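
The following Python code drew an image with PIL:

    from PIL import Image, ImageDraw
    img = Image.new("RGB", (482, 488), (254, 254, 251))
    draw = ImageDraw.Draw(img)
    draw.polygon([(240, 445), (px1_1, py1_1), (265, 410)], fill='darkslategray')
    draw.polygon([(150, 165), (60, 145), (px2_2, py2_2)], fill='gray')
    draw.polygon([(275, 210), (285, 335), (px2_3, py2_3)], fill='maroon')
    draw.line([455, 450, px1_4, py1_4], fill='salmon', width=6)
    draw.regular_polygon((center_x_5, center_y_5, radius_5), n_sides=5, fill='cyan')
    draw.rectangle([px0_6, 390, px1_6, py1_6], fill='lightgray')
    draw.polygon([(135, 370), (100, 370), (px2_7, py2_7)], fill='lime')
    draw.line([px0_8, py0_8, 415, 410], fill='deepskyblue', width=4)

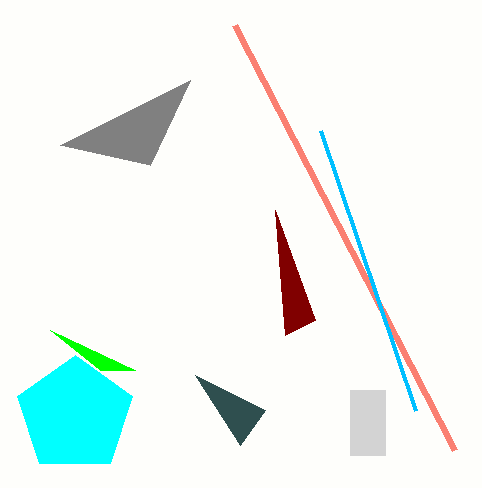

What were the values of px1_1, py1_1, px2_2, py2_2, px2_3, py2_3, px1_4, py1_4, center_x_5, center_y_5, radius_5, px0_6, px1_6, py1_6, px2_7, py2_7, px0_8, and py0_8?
px1_1 = 195, py1_1 = 375, px2_2 = 190, py2_2 = 80, px2_3 = 315, py2_3 = 320, px1_4 = 235, py1_4 = 25, center_x_5 = 75, center_y_5 = 415, radius_5 = 60, px0_6 = 350, px1_6 = 385, py1_6 = 455, px2_7 = 50, py2_7 = 330, px0_8 = 320, py0_8 = 130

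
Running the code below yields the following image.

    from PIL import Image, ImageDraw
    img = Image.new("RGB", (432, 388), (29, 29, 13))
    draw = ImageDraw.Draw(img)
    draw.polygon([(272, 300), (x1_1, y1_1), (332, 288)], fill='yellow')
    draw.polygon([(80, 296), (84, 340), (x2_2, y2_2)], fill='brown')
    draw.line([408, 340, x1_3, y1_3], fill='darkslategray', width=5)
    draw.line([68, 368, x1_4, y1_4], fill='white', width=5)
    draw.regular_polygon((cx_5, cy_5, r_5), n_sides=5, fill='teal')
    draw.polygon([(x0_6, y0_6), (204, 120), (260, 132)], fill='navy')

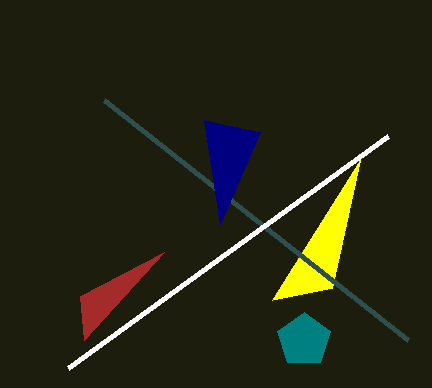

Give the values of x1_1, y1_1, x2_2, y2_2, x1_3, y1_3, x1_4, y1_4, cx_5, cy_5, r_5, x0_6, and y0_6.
x1_1 = 360
y1_1 = 160
x2_2 = 164
y2_2 = 252
x1_3 = 104
y1_3 = 100
x1_4 = 388
y1_4 = 136
cx_5 = 304
cy_5 = 340
r_5 = 28
x0_6 = 220
y0_6 = 224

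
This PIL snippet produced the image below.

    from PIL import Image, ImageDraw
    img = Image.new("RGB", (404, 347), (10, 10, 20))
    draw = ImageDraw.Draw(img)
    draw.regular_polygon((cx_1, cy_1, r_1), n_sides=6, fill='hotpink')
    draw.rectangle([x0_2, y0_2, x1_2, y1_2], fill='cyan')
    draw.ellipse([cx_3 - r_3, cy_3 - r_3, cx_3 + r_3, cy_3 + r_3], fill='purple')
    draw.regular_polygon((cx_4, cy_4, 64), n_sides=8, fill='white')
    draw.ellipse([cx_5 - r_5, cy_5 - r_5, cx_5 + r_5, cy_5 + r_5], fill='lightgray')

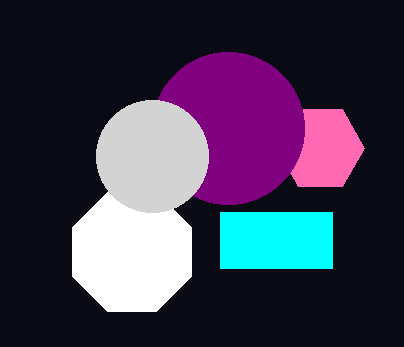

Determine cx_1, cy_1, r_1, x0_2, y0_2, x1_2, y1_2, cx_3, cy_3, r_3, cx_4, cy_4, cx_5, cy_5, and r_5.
cx_1 = 320
cy_1 = 148
r_1 = 44
x0_2 = 220
y0_2 = 212
x1_2 = 332
y1_2 = 268
cx_3 = 228
cy_3 = 128
r_3 = 76
cx_4 = 132
cy_4 = 252
cx_5 = 152
cy_5 = 156
r_5 = 56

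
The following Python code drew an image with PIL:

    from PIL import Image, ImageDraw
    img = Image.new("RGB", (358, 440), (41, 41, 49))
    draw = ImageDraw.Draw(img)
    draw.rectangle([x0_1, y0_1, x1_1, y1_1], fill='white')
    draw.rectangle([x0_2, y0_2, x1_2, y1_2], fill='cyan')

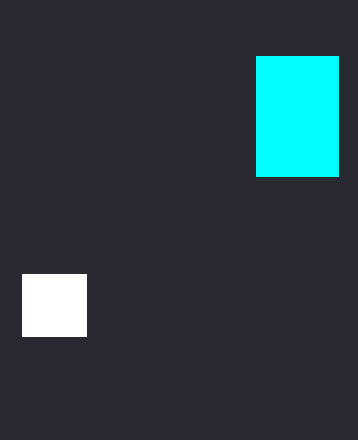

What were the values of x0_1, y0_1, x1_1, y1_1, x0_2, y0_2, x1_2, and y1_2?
x0_1 = 22, y0_1 = 274, x1_1 = 86, y1_1 = 336, x0_2 = 256, y0_2 = 56, x1_2 = 338, y1_2 = 176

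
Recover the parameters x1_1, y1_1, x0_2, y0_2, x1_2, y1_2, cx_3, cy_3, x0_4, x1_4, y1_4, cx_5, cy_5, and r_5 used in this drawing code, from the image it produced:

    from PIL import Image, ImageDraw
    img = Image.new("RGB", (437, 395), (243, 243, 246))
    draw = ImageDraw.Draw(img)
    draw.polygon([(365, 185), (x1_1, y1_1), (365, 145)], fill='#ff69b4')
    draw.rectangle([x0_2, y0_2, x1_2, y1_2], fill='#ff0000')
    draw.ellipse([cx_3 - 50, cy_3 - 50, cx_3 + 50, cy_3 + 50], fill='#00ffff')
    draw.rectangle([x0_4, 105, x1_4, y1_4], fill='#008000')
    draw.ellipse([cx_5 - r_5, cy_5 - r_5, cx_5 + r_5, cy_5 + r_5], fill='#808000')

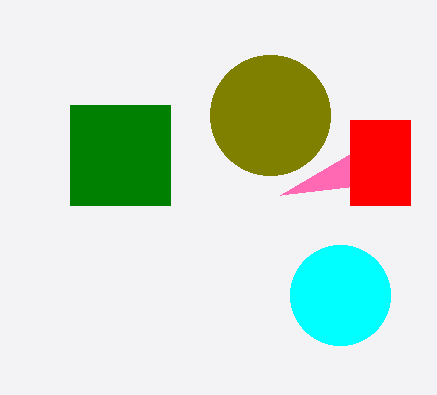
x1_1 = 280; y1_1 = 195; x0_2 = 350; y0_2 = 120; x1_2 = 410; y1_2 = 205; cx_3 = 340; cy_3 = 295; x0_4 = 70; x1_4 = 170; y1_4 = 205; cx_5 = 270; cy_5 = 115; r_5 = 60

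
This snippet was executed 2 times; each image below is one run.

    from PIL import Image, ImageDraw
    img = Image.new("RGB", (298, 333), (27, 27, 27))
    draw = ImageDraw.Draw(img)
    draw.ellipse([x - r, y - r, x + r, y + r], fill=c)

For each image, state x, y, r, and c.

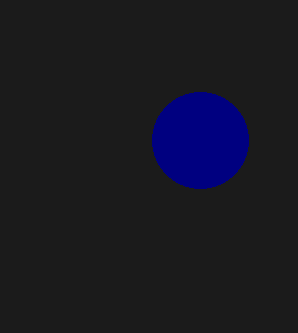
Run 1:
x = 200; y = 140; r = 48; c = 'navy'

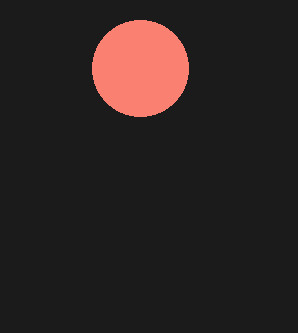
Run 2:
x = 140
y = 68
r = 48
c = 'salmon'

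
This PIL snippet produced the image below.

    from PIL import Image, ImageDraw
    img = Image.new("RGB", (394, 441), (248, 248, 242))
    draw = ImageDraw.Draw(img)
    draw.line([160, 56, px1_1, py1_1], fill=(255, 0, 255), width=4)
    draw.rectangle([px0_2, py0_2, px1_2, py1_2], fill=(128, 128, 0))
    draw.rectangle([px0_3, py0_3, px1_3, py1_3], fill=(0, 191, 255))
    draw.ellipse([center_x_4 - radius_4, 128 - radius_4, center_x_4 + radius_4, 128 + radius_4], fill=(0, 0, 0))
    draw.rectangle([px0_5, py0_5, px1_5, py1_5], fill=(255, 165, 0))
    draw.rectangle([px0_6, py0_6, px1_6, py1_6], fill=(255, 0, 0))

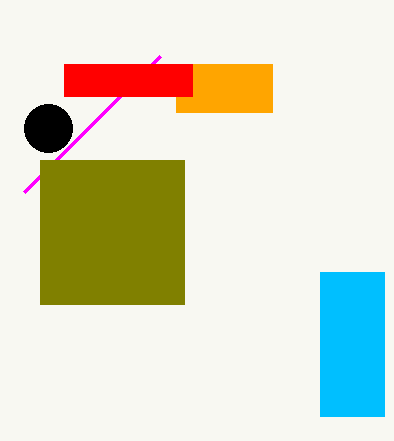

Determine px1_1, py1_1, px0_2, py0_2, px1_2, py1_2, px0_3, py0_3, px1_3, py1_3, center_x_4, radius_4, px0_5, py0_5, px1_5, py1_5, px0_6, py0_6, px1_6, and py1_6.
px1_1 = 24
py1_1 = 192
px0_2 = 40
py0_2 = 160
px1_2 = 184
py1_2 = 304
px0_3 = 320
py0_3 = 272
px1_3 = 384
py1_3 = 416
center_x_4 = 48
radius_4 = 24
px0_5 = 176
py0_5 = 64
px1_5 = 272
py1_5 = 112
px0_6 = 64
py0_6 = 64
px1_6 = 192
py1_6 = 96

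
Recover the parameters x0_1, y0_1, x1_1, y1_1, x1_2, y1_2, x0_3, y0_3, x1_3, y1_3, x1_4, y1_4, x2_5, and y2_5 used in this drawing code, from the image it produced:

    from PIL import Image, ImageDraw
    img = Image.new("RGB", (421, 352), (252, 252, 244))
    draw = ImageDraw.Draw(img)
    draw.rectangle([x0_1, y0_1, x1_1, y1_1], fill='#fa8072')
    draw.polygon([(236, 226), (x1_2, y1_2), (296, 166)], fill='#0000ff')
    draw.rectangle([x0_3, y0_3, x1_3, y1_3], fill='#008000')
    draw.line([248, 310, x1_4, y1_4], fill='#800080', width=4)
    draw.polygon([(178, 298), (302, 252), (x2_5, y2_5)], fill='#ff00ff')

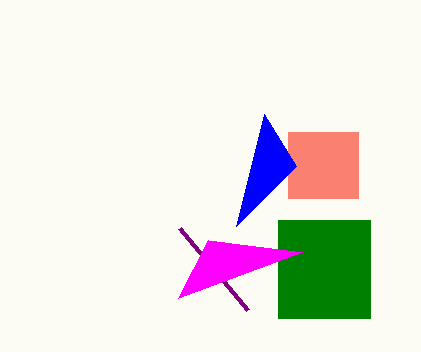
x0_1 = 288; y0_1 = 132; x1_1 = 358; y1_1 = 198; x1_2 = 264; y1_2 = 114; x0_3 = 278; y0_3 = 220; x1_3 = 370; y1_3 = 318; x1_4 = 180; y1_4 = 228; x2_5 = 208; y2_5 = 240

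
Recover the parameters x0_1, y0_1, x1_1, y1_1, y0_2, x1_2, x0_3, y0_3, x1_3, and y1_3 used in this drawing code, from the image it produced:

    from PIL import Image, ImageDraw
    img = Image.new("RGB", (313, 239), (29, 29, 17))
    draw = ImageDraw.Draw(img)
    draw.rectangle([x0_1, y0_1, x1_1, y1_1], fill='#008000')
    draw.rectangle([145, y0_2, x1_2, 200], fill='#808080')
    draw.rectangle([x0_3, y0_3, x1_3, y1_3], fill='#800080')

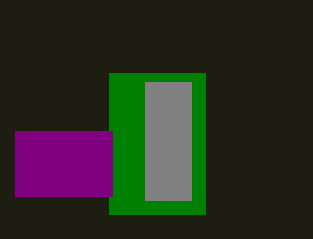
x0_1 = 109
y0_1 = 73
x1_1 = 205
y1_1 = 214
y0_2 = 82
x1_2 = 191
x0_3 = 15
y0_3 = 131
x1_3 = 112
y1_3 = 196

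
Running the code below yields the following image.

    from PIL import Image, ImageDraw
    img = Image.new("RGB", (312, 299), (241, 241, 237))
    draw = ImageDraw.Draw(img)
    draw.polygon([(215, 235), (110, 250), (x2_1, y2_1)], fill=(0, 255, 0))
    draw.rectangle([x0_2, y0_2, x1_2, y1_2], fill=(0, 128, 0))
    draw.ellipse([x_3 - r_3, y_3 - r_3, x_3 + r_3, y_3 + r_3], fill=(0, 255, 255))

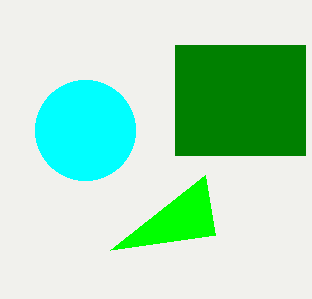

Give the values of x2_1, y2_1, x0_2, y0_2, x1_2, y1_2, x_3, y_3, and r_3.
x2_1 = 205, y2_1 = 175, x0_2 = 175, y0_2 = 45, x1_2 = 305, y1_2 = 155, x_3 = 85, y_3 = 130, r_3 = 50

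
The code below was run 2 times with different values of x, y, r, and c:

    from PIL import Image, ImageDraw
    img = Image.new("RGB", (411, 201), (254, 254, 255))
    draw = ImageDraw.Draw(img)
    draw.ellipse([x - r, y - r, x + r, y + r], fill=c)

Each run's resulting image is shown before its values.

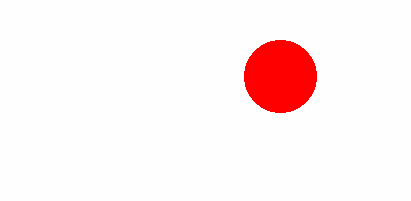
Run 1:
x = 280
y = 76
r = 36
c = 'red'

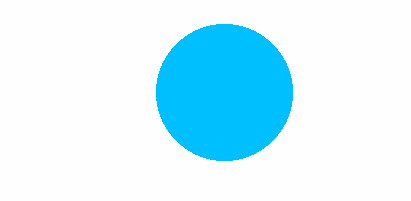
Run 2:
x = 224; y = 92; r = 68; c = 'deepskyblue'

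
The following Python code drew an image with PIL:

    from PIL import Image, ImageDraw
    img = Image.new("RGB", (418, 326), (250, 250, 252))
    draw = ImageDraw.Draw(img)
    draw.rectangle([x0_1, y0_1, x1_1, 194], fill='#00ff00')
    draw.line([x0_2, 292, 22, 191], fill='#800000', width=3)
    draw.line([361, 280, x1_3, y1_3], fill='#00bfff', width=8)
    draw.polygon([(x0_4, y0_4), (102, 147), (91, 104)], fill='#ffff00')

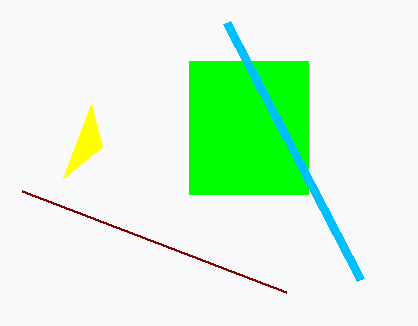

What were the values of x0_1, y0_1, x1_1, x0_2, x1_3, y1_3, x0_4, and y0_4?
x0_1 = 189
y0_1 = 61
x1_1 = 308
x0_2 = 286
x1_3 = 227
y1_3 = 23
x0_4 = 63
y0_4 = 178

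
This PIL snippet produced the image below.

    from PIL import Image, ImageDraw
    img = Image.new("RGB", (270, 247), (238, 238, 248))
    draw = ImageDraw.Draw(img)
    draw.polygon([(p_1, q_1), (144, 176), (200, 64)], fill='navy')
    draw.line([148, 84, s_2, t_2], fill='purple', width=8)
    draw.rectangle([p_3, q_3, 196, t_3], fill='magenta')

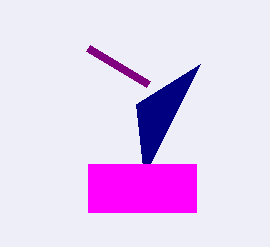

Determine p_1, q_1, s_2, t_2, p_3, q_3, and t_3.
p_1 = 136, q_1 = 104, s_2 = 88, t_2 = 48, p_3 = 88, q_3 = 164, t_3 = 212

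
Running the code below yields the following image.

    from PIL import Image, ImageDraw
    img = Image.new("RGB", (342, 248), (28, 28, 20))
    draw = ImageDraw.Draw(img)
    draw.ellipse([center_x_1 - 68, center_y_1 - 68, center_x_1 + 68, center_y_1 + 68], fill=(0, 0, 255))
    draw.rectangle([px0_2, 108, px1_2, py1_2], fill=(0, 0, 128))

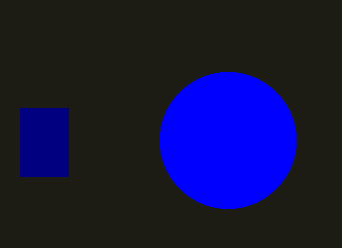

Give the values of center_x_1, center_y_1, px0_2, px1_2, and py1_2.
center_x_1 = 228, center_y_1 = 140, px0_2 = 20, px1_2 = 68, py1_2 = 176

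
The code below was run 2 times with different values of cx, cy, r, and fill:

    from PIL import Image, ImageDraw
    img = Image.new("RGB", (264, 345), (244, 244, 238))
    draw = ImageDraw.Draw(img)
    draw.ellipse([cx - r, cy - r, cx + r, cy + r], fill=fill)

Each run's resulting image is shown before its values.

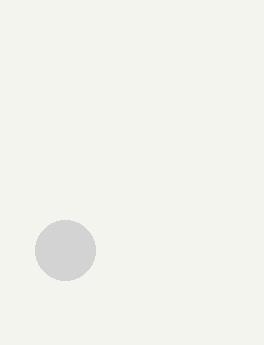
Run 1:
cx = 65, cy = 250, r = 30, fill = 'lightgray'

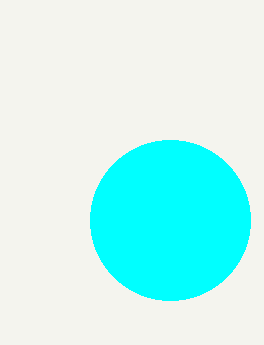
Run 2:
cx = 170; cy = 220; r = 80; fill = 'cyan'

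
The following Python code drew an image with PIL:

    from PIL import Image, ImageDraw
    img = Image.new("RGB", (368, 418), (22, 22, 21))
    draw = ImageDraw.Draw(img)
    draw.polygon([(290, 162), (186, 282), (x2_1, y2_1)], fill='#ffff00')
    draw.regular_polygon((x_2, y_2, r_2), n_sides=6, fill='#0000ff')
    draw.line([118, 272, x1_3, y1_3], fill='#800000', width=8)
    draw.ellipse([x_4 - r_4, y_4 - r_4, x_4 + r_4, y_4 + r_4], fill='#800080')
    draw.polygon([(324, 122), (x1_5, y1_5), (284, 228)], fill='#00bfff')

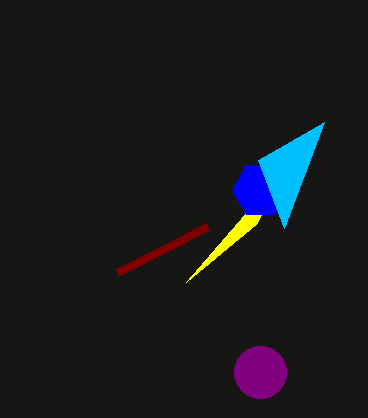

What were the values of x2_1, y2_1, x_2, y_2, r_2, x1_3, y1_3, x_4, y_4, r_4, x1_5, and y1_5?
x2_1 = 256
y2_1 = 224
x_2 = 260
y_2 = 190
r_2 = 28
x1_3 = 208
y1_3 = 226
x_4 = 260
y_4 = 372
r_4 = 26
x1_5 = 258
y1_5 = 160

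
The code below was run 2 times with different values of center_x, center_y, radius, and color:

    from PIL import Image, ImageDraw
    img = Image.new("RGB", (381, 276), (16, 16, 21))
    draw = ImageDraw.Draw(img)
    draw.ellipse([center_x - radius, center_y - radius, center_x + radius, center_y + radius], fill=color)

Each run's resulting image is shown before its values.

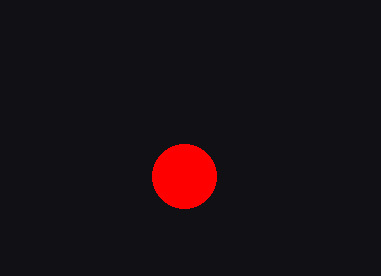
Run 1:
center_x = 184, center_y = 176, radius = 32, color = 'red'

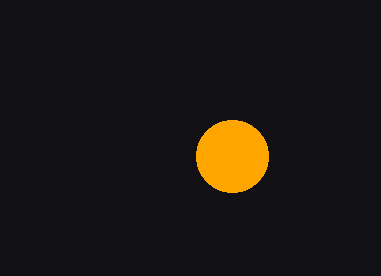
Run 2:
center_x = 232, center_y = 156, radius = 36, color = 'orange'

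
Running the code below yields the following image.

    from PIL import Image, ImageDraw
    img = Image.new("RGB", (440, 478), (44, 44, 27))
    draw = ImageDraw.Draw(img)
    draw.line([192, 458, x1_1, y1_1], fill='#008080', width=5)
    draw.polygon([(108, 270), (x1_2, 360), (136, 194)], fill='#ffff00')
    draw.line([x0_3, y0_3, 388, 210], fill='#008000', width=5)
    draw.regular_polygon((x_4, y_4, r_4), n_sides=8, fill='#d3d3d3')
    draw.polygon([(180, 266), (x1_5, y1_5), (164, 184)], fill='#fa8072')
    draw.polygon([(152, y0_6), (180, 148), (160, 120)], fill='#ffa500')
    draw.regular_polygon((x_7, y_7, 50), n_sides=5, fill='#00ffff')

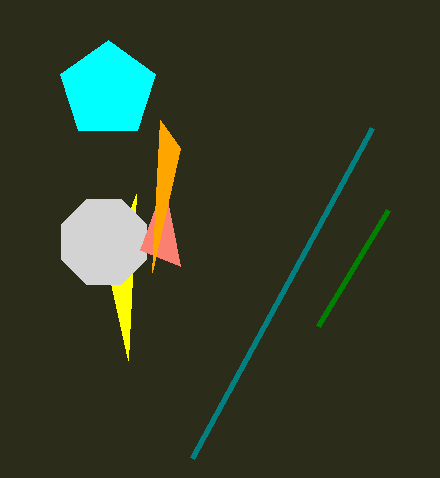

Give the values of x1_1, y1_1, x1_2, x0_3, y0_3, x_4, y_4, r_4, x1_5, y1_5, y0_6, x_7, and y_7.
x1_1 = 372; y1_1 = 128; x1_2 = 128; x0_3 = 318; y0_3 = 326; x_4 = 104; y_4 = 242; r_4 = 46; x1_5 = 140; y1_5 = 250; y0_6 = 272; x_7 = 108; y_7 = 90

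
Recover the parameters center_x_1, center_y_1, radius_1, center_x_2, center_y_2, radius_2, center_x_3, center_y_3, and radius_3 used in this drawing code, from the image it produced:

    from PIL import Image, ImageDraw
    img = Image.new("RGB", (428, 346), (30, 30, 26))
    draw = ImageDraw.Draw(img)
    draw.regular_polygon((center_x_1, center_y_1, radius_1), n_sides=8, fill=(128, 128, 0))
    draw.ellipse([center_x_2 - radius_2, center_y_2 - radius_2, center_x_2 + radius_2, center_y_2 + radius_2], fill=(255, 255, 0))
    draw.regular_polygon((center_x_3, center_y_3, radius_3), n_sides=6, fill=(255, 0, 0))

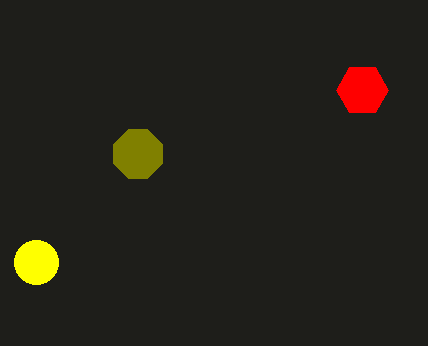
center_x_1 = 138; center_y_1 = 154; radius_1 = 26; center_x_2 = 36; center_y_2 = 262; radius_2 = 22; center_x_3 = 362; center_y_3 = 90; radius_3 = 26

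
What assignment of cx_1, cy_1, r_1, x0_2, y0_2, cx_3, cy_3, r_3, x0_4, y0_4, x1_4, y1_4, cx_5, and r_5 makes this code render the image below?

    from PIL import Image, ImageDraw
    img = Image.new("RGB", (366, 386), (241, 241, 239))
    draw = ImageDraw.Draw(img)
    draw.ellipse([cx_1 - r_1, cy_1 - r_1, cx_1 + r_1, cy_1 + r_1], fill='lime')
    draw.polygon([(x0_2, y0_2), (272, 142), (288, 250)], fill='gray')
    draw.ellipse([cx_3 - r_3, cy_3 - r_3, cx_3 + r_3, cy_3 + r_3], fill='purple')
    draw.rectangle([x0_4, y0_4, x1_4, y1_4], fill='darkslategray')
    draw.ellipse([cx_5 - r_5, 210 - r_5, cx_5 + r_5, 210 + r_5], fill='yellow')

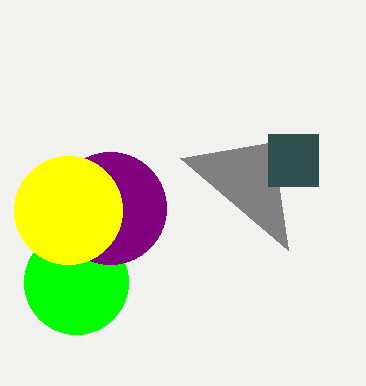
cx_1 = 76; cy_1 = 282; r_1 = 52; x0_2 = 180; y0_2 = 158; cx_3 = 110; cy_3 = 208; r_3 = 56; x0_4 = 268; y0_4 = 134; x1_4 = 318; y1_4 = 186; cx_5 = 68; r_5 = 54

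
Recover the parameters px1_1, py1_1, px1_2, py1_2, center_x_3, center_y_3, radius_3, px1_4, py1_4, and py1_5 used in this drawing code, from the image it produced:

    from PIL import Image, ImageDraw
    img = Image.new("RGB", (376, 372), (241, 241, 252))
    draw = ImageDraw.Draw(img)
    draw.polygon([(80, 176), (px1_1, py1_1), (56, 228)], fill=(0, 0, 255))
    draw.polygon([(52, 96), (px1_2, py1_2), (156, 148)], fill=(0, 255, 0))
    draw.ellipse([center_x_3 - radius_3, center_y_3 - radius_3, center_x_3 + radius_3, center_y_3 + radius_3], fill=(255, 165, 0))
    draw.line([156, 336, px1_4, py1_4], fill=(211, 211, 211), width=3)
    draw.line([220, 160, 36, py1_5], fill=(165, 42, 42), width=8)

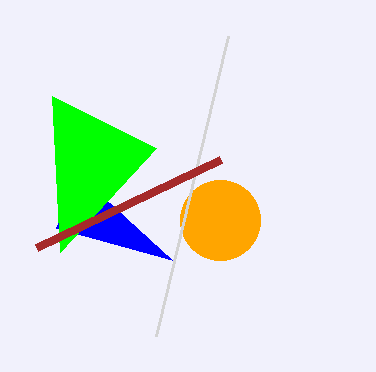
px1_1 = 172, py1_1 = 260, px1_2 = 60, py1_2 = 252, center_x_3 = 220, center_y_3 = 220, radius_3 = 40, px1_4 = 228, py1_4 = 36, py1_5 = 248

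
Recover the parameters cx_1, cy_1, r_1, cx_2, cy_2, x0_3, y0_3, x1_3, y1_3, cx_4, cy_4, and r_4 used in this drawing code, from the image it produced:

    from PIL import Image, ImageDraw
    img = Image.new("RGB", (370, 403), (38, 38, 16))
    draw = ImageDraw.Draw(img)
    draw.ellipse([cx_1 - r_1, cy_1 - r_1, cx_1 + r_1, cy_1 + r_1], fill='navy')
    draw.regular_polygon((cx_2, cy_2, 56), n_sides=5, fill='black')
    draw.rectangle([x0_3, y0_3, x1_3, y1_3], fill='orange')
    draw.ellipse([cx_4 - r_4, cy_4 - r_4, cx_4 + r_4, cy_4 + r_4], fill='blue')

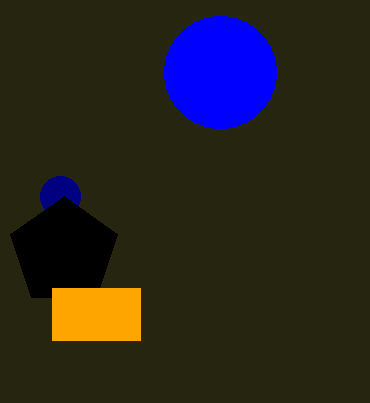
cx_1 = 60, cy_1 = 196, r_1 = 20, cx_2 = 64, cy_2 = 252, x0_3 = 52, y0_3 = 288, x1_3 = 140, y1_3 = 340, cx_4 = 220, cy_4 = 72, r_4 = 56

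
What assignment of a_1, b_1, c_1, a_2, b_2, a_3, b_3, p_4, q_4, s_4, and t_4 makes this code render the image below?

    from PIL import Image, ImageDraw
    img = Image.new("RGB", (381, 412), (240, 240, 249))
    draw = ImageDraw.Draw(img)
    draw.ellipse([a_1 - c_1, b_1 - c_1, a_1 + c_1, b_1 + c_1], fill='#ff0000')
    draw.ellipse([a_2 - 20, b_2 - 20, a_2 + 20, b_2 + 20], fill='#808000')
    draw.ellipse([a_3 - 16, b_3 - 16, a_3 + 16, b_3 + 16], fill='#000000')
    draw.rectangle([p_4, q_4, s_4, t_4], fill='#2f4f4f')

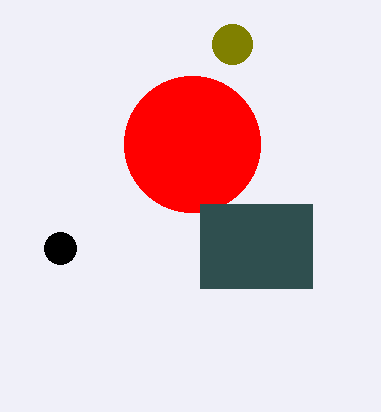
a_1 = 192, b_1 = 144, c_1 = 68, a_2 = 232, b_2 = 44, a_3 = 60, b_3 = 248, p_4 = 200, q_4 = 204, s_4 = 312, t_4 = 288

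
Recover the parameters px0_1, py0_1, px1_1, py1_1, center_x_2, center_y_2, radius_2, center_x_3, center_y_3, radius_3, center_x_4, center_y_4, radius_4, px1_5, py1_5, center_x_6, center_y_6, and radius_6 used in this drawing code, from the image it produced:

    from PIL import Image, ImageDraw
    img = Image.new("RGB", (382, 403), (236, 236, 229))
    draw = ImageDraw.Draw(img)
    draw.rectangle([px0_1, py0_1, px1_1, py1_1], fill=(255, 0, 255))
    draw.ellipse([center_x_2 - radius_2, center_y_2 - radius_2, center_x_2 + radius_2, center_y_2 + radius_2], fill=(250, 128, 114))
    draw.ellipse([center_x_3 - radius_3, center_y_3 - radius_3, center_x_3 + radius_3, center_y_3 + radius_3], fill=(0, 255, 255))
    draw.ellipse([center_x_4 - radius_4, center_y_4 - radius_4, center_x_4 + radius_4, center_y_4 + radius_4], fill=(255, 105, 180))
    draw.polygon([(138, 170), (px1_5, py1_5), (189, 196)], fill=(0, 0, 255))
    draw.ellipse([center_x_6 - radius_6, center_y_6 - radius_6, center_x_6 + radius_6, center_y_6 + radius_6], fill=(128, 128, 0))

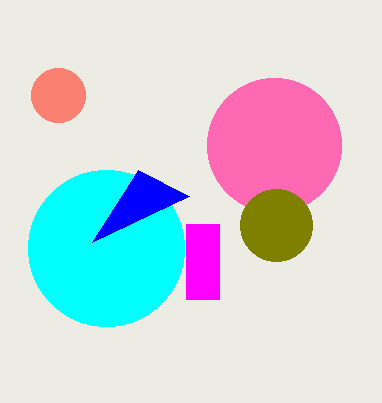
px0_1 = 186; py0_1 = 224; px1_1 = 219; py1_1 = 299; center_x_2 = 58; center_y_2 = 95; radius_2 = 27; center_x_3 = 106; center_y_3 = 248; radius_3 = 78; center_x_4 = 274; center_y_4 = 145; radius_4 = 67; px1_5 = 92; py1_5 = 242; center_x_6 = 276; center_y_6 = 225; radius_6 = 36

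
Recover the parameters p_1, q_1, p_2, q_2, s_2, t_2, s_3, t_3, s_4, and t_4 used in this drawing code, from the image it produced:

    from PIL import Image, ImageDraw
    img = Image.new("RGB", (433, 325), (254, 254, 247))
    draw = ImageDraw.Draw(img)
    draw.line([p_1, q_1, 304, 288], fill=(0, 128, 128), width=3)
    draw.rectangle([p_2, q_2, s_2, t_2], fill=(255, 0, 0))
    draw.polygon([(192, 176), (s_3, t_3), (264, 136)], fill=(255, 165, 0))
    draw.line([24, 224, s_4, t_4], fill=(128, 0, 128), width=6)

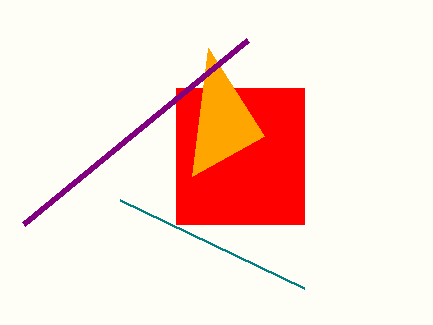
p_1 = 120
q_1 = 200
p_2 = 176
q_2 = 88
s_2 = 304
t_2 = 224
s_3 = 208
t_3 = 48
s_4 = 248
t_4 = 40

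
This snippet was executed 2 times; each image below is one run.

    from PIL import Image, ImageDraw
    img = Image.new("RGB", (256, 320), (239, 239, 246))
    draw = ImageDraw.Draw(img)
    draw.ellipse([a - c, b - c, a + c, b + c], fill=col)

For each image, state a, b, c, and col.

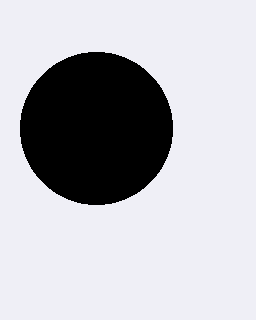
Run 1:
a = 96; b = 128; c = 76; col = 'black'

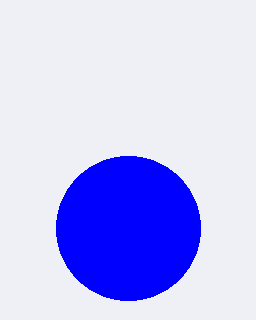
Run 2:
a = 128
b = 228
c = 72
col = 'blue'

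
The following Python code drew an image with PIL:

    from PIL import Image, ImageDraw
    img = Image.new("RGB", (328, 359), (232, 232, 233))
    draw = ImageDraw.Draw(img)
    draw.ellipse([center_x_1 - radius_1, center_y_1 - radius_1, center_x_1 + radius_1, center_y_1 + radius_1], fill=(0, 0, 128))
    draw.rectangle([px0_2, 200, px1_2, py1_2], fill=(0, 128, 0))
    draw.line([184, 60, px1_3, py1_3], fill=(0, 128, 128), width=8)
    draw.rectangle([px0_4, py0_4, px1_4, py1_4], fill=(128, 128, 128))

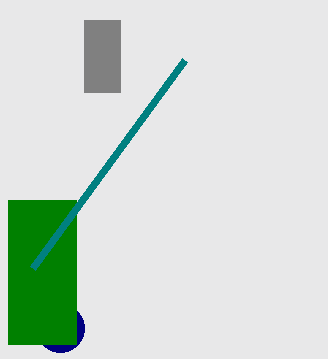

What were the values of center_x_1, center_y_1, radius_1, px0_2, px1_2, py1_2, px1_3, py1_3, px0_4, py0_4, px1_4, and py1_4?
center_x_1 = 60
center_y_1 = 328
radius_1 = 24
px0_2 = 8
px1_2 = 76
py1_2 = 344
px1_3 = 32
py1_3 = 268
px0_4 = 84
py0_4 = 20
px1_4 = 120
py1_4 = 92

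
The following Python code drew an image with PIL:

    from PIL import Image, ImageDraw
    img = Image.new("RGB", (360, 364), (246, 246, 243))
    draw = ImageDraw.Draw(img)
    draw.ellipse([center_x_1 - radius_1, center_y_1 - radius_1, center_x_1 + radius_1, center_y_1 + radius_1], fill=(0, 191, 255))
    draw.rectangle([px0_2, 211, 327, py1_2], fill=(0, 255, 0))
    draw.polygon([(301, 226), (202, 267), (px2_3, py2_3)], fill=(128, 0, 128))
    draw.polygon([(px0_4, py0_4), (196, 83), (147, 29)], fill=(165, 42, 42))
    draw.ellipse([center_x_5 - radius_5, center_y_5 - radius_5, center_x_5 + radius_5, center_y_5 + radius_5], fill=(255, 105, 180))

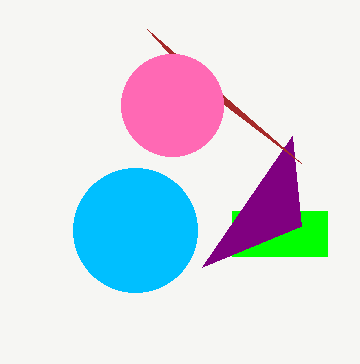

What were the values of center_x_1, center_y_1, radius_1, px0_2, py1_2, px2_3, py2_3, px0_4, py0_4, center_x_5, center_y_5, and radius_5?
center_x_1 = 135
center_y_1 = 230
radius_1 = 62
px0_2 = 232
py1_2 = 256
px2_3 = 292
py2_3 = 136
px0_4 = 301
py0_4 = 163
center_x_5 = 172
center_y_5 = 105
radius_5 = 51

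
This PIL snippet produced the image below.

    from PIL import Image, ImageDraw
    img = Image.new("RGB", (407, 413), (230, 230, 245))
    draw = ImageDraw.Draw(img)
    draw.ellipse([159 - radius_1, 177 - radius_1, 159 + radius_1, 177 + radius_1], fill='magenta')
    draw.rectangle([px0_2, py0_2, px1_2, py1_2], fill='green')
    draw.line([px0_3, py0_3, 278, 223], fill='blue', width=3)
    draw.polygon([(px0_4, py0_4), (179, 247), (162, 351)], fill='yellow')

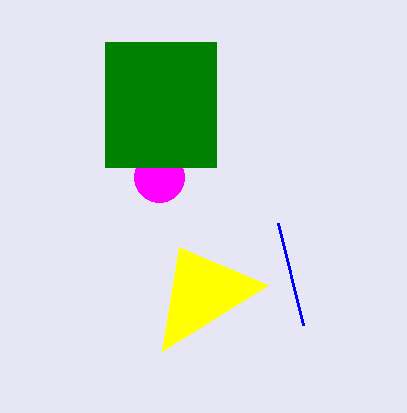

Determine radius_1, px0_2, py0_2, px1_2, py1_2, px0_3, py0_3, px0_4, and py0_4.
radius_1 = 25; px0_2 = 105; py0_2 = 42; px1_2 = 216; py1_2 = 167; px0_3 = 303; py0_3 = 325; px0_4 = 268; py0_4 = 285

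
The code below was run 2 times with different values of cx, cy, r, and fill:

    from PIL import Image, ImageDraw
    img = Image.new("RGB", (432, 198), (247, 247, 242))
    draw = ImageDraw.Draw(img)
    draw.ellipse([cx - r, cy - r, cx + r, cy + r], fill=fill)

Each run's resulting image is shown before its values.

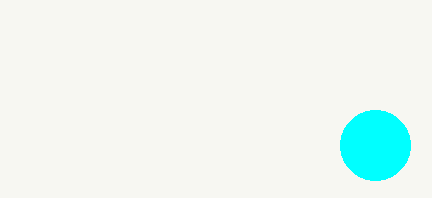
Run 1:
cx = 375
cy = 145
r = 35
fill = 'cyan'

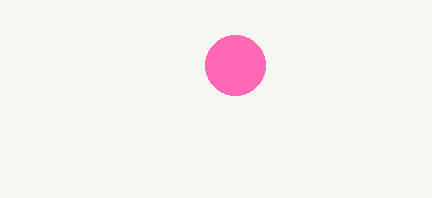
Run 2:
cx = 235; cy = 65; r = 30; fill = 'hotpink'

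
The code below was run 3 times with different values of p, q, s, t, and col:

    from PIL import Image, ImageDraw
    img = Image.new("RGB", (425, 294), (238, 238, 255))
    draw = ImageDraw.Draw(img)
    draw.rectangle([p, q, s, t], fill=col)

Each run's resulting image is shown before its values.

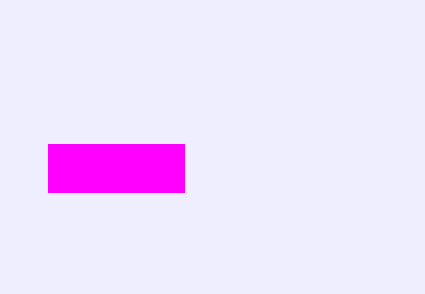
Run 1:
p = 48
q = 144
s = 184
t = 192
col = 'magenta'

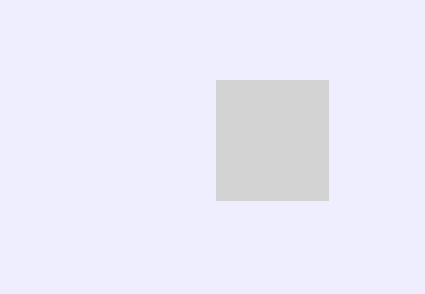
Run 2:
p = 216; q = 80; s = 328; t = 200; col = 'lightgray'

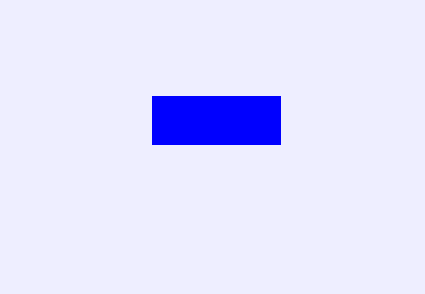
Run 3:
p = 152; q = 96; s = 280; t = 144; col = 'blue'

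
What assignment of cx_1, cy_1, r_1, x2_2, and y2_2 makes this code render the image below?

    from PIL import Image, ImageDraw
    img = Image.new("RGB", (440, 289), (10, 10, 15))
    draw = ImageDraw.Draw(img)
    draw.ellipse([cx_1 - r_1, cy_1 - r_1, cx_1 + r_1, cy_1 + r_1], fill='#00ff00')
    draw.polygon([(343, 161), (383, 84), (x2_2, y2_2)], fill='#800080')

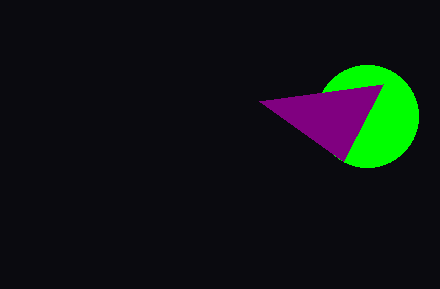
cx_1 = 367, cy_1 = 116, r_1 = 51, x2_2 = 259, y2_2 = 101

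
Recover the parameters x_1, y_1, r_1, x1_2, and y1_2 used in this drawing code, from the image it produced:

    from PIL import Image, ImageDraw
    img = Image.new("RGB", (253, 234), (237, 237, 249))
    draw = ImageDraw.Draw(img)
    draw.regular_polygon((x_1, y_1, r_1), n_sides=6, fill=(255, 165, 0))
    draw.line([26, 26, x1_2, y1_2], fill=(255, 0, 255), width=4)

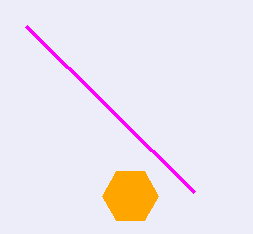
x_1 = 130
y_1 = 196
r_1 = 28
x1_2 = 194
y1_2 = 192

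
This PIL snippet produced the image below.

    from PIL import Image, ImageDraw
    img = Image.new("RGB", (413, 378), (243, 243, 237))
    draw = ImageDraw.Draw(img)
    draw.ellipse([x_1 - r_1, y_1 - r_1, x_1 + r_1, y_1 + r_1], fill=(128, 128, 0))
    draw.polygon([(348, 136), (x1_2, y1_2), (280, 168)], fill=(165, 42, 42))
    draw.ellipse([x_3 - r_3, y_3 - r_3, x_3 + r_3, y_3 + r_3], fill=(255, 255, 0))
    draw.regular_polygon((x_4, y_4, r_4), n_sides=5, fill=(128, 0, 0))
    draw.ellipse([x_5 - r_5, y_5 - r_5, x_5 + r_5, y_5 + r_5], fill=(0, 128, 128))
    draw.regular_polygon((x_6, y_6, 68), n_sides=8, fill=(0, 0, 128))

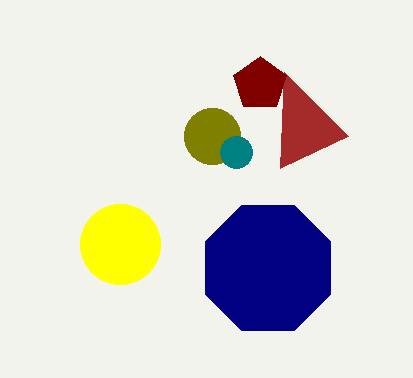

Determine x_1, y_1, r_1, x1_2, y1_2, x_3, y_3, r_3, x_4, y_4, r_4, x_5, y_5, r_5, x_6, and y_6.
x_1 = 212, y_1 = 136, r_1 = 28, x1_2 = 284, y1_2 = 72, x_3 = 120, y_3 = 244, r_3 = 40, x_4 = 260, y_4 = 84, r_4 = 28, x_5 = 236, y_5 = 152, r_5 = 16, x_6 = 268, y_6 = 268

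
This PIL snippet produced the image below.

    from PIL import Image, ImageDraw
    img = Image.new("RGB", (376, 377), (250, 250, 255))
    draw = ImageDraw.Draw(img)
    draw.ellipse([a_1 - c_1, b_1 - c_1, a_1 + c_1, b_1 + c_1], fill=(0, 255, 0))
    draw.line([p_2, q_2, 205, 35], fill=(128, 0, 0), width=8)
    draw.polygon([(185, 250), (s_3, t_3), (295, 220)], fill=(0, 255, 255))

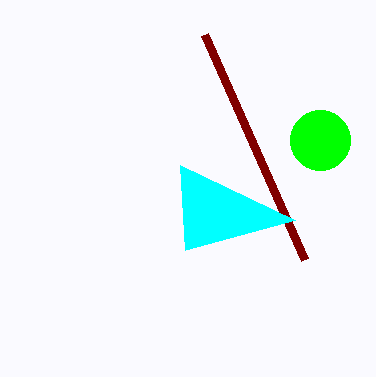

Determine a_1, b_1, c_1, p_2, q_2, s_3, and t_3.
a_1 = 320; b_1 = 140; c_1 = 30; p_2 = 305; q_2 = 260; s_3 = 180; t_3 = 165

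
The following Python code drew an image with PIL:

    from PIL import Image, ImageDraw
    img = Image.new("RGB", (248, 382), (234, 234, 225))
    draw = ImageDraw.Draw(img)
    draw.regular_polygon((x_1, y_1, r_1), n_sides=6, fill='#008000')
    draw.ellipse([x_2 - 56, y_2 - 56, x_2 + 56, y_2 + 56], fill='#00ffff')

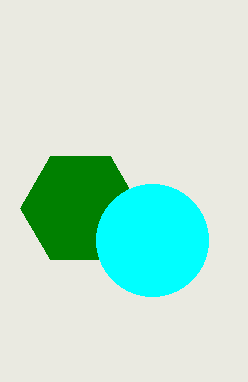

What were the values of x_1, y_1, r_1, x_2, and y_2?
x_1 = 80
y_1 = 208
r_1 = 60
x_2 = 152
y_2 = 240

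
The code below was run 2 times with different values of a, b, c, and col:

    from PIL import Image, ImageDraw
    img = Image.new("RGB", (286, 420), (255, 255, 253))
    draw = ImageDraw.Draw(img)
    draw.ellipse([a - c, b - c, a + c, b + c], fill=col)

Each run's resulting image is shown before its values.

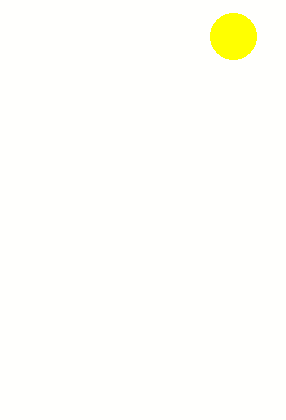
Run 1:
a = 233
b = 36
c = 23
col = 'yellow'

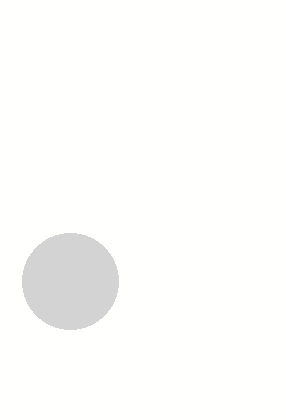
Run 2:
a = 70
b = 281
c = 48
col = 'lightgray'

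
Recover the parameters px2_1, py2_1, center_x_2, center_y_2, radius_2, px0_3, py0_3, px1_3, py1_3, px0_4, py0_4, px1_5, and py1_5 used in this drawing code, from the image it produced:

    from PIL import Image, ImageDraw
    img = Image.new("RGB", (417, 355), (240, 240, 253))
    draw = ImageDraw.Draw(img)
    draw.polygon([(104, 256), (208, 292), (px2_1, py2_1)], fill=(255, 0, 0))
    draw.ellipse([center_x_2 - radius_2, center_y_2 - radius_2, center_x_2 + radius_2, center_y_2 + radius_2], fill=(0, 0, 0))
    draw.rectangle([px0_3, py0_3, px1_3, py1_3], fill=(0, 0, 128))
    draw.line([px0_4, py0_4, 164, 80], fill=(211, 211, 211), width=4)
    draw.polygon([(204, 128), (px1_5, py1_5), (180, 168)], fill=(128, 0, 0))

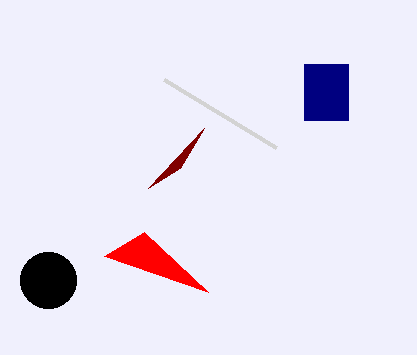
px2_1 = 144; py2_1 = 232; center_x_2 = 48; center_y_2 = 280; radius_2 = 28; px0_3 = 304; py0_3 = 64; px1_3 = 348; py1_3 = 120; px0_4 = 276; py0_4 = 148; px1_5 = 148; py1_5 = 188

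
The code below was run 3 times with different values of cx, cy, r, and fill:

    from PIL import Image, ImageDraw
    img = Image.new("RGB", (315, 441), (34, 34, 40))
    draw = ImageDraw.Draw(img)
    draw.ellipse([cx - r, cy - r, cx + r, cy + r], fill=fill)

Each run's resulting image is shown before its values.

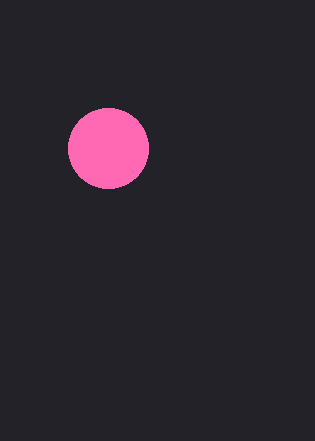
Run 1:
cx = 108; cy = 148; r = 40; fill = 'hotpink'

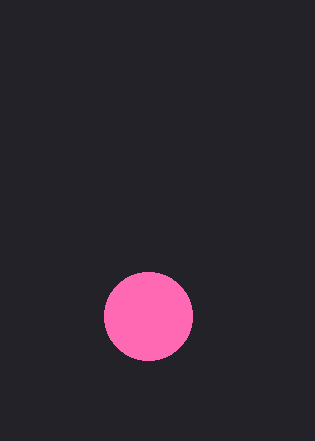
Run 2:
cx = 148
cy = 316
r = 44
fill = 'hotpink'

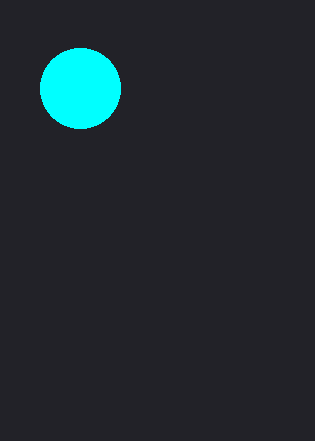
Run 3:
cx = 80; cy = 88; r = 40; fill = 'cyan'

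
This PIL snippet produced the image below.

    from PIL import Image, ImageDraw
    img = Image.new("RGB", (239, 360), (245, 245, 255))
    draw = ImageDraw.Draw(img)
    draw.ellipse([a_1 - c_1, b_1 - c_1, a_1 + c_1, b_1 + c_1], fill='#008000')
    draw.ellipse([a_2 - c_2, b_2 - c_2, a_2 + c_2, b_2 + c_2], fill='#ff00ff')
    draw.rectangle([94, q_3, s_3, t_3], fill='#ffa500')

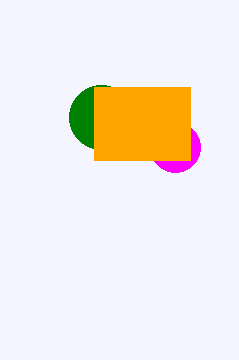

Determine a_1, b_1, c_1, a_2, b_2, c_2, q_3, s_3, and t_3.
a_1 = 101, b_1 = 117, c_1 = 32, a_2 = 175, b_2 = 147, c_2 = 25, q_3 = 87, s_3 = 190, t_3 = 160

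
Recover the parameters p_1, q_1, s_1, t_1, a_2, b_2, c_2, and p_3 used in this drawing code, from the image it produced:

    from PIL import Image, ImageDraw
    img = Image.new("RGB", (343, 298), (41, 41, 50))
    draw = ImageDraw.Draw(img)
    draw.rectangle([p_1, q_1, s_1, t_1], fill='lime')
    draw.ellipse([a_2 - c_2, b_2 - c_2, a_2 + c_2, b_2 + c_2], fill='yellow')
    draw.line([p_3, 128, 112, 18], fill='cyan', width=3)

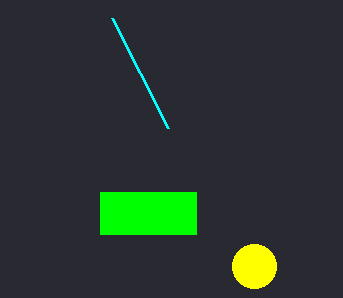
p_1 = 100; q_1 = 192; s_1 = 196; t_1 = 234; a_2 = 254; b_2 = 266; c_2 = 22; p_3 = 168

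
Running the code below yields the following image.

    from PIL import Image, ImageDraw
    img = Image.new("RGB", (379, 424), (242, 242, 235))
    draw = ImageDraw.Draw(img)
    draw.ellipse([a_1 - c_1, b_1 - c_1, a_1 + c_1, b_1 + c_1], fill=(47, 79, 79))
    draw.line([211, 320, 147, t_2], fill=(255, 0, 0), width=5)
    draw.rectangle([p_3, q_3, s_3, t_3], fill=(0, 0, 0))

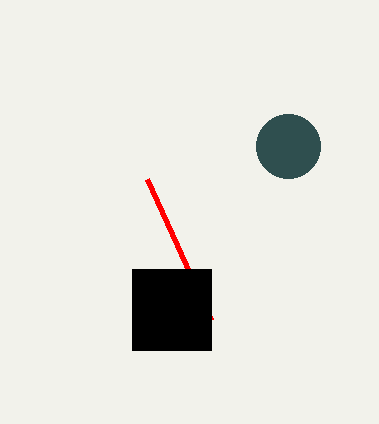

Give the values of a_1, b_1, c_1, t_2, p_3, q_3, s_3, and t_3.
a_1 = 288
b_1 = 146
c_1 = 32
t_2 = 179
p_3 = 132
q_3 = 269
s_3 = 211
t_3 = 350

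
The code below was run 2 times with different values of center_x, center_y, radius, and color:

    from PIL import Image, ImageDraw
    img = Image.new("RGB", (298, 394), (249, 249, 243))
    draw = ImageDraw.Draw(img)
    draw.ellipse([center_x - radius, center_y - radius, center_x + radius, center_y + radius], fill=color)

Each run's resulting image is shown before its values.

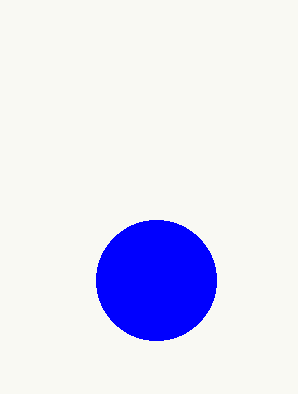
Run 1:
center_x = 156; center_y = 280; radius = 60; color = 'blue'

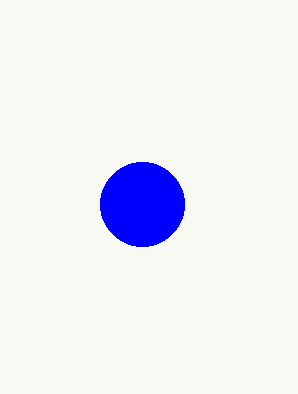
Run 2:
center_x = 142
center_y = 204
radius = 42
color = 'blue'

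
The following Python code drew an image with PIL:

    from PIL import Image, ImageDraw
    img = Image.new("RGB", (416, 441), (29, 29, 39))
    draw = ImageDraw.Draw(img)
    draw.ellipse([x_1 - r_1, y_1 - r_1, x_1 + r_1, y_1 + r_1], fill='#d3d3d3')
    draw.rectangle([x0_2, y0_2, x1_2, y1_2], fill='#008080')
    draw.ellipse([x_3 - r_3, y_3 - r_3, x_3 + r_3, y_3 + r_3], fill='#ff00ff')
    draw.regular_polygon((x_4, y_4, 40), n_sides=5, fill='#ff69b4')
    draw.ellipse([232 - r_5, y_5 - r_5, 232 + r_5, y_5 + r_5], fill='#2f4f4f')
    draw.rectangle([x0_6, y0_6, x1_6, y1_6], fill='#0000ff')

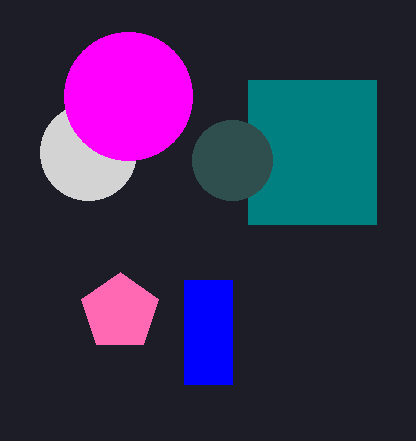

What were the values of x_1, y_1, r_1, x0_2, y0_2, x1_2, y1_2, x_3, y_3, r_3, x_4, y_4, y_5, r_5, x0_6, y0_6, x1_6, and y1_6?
x_1 = 88, y_1 = 152, r_1 = 48, x0_2 = 248, y0_2 = 80, x1_2 = 376, y1_2 = 224, x_3 = 128, y_3 = 96, r_3 = 64, x_4 = 120, y_4 = 312, y_5 = 160, r_5 = 40, x0_6 = 184, y0_6 = 280, x1_6 = 232, y1_6 = 384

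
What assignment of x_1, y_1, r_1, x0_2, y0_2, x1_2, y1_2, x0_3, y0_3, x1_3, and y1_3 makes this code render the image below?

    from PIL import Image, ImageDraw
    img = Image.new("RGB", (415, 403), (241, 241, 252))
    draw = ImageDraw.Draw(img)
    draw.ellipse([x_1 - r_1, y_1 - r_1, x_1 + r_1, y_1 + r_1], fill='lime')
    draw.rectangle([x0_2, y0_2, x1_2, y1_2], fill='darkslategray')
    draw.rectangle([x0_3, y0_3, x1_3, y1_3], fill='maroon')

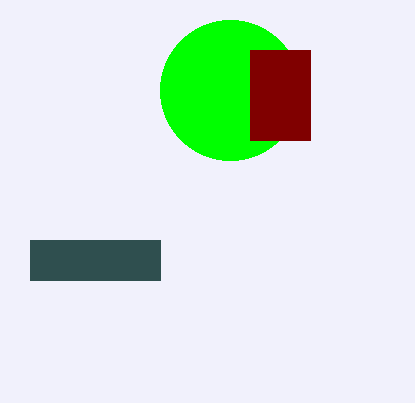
x_1 = 230, y_1 = 90, r_1 = 70, x0_2 = 30, y0_2 = 240, x1_2 = 160, y1_2 = 280, x0_3 = 250, y0_3 = 50, x1_3 = 310, y1_3 = 140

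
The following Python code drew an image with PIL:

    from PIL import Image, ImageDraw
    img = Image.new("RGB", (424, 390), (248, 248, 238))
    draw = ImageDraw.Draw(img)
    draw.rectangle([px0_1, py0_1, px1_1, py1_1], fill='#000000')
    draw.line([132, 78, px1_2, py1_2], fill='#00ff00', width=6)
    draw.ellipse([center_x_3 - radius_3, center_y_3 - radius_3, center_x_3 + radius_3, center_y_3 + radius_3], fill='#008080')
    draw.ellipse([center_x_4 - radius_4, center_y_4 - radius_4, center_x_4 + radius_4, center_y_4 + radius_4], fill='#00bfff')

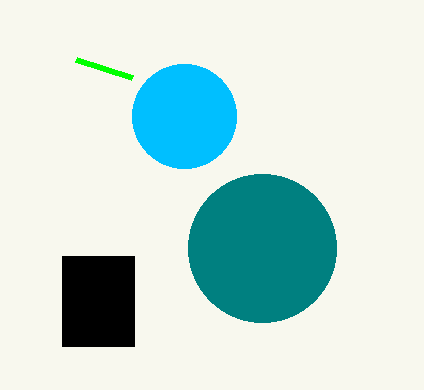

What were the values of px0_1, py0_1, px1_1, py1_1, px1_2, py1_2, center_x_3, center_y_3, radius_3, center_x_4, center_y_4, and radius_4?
px0_1 = 62
py0_1 = 256
px1_1 = 134
py1_1 = 346
px1_2 = 76
py1_2 = 60
center_x_3 = 262
center_y_3 = 248
radius_3 = 74
center_x_4 = 184
center_y_4 = 116
radius_4 = 52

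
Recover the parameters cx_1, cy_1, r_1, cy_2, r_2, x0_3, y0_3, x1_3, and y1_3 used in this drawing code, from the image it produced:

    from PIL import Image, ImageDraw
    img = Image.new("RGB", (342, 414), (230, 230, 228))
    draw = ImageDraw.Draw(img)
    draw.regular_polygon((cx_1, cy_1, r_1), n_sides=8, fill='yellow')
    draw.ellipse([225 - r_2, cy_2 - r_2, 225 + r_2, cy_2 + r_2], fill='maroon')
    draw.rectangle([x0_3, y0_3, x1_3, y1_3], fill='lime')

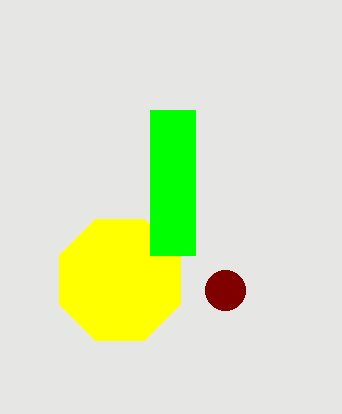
cx_1 = 120; cy_1 = 280; r_1 = 65; cy_2 = 290; r_2 = 20; x0_3 = 150; y0_3 = 110; x1_3 = 195; y1_3 = 255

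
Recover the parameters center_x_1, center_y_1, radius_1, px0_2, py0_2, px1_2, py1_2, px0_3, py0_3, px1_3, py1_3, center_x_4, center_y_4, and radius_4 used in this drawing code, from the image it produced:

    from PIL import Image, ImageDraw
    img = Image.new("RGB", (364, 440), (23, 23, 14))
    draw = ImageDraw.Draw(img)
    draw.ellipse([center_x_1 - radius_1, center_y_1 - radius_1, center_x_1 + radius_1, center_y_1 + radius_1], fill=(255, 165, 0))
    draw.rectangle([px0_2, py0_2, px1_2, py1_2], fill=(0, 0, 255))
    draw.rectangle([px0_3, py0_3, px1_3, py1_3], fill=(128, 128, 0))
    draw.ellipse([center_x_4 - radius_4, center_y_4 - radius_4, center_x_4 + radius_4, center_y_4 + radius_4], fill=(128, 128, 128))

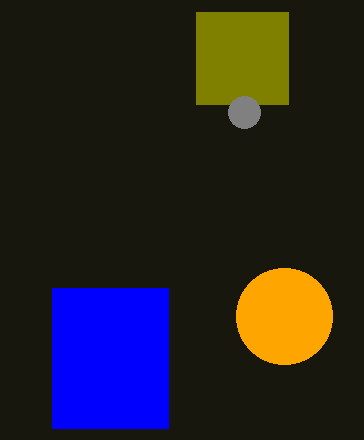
center_x_1 = 284, center_y_1 = 316, radius_1 = 48, px0_2 = 52, py0_2 = 288, px1_2 = 168, py1_2 = 428, px0_3 = 196, py0_3 = 12, px1_3 = 288, py1_3 = 104, center_x_4 = 244, center_y_4 = 112, radius_4 = 16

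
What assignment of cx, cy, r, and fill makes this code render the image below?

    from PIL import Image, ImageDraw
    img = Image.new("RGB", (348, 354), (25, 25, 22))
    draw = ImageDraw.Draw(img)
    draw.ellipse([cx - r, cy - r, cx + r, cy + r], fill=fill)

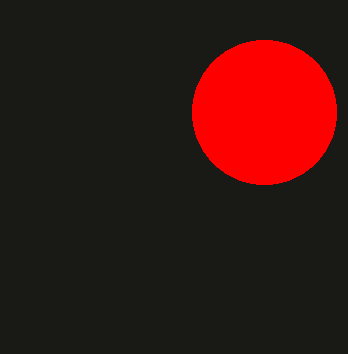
cx = 264; cy = 112; r = 72; fill = 'red'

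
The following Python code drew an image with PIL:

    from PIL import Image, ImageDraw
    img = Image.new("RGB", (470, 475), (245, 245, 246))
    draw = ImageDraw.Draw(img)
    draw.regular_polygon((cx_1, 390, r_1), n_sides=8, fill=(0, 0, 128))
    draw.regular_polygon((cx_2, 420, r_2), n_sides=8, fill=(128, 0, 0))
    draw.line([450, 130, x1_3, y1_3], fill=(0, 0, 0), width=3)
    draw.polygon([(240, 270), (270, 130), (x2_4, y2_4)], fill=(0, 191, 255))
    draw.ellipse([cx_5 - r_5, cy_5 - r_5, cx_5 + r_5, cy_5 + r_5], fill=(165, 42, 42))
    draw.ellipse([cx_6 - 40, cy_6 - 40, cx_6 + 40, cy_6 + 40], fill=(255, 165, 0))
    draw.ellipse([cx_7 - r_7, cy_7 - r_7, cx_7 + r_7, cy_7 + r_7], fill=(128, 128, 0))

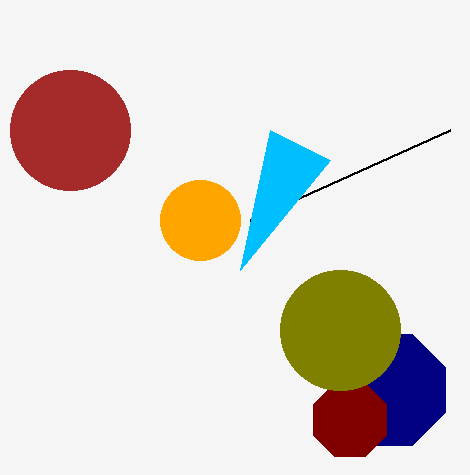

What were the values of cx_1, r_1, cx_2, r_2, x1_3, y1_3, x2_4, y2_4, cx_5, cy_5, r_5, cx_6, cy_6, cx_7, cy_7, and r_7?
cx_1 = 390
r_1 = 60
cx_2 = 350
r_2 = 40
x1_3 = 250
y1_3 = 220
x2_4 = 330
y2_4 = 160
cx_5 = 70
cy_5 = 130
r_5 = 60
cx_6 = 200
cy_6 = 220
cx_7 = 340
cy_7 = 330
r_7 = 60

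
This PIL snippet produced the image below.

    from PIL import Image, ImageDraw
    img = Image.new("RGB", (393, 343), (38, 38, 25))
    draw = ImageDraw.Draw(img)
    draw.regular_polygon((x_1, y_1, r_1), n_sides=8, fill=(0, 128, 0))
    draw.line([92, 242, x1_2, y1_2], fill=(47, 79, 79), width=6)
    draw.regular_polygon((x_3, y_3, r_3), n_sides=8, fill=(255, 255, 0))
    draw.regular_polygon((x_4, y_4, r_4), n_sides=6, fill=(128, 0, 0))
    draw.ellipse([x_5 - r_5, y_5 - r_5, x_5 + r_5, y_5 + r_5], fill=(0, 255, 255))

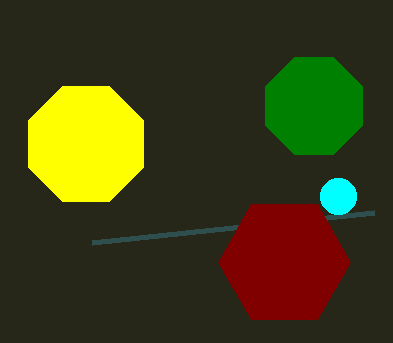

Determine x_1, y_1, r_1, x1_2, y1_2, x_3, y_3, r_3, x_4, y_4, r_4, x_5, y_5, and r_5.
x_1 = 314
y_1 = 106
r_1 = 52
x1_2 = 374
y1_2 = 212
x_3 = 86
y_3 = 144
r_3 = 62
x_4 = 284
y_4 = 262
r_4 = 66
x_5 = 338
y_5 = 196
r_5 = 18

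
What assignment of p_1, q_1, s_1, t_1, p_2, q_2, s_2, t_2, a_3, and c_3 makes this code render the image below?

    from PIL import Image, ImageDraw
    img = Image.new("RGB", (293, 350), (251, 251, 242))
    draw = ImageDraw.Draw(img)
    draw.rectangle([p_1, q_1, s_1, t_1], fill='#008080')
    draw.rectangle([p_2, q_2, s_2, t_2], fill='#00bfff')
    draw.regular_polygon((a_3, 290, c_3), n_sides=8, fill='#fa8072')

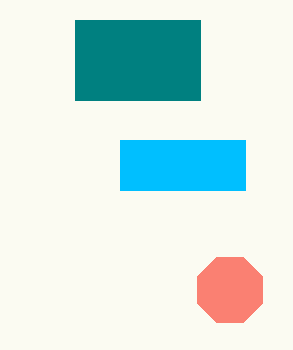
p_1 = 75, q_1 = 20, s_1 = 200, t_1 = 100, p_2 = 120, q_2 = 140, s_2 = 245, t_2 = 190, a_3 = 230, c_3 = 35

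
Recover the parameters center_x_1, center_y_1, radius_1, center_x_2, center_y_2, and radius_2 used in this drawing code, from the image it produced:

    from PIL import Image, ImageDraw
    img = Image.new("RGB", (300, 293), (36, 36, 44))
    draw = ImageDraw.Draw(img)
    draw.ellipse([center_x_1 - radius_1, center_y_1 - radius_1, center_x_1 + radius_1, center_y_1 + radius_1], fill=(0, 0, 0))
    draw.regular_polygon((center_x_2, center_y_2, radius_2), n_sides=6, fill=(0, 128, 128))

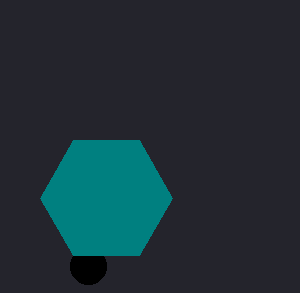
center_x_1 = 88, center_y_1 = 266, radius_1 = 18, center_x_2 = 106, center_y_2 = 198, radius_2 = 66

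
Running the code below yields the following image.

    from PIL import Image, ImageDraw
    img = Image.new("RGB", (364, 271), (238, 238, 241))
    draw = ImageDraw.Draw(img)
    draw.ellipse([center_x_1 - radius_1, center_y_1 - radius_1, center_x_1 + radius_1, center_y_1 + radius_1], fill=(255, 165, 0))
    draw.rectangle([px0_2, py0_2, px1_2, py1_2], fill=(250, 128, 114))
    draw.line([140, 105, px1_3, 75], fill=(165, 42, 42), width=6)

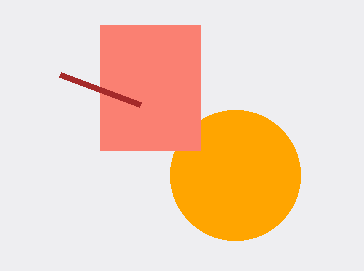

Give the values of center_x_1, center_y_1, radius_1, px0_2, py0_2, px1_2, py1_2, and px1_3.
center_x_1 = 235, center_y_1 = 175, radius_1 = 65, px0_2 = 100, py0_2 = 25, px1_2 = 200, py1_2 = 150, px1_3 = 60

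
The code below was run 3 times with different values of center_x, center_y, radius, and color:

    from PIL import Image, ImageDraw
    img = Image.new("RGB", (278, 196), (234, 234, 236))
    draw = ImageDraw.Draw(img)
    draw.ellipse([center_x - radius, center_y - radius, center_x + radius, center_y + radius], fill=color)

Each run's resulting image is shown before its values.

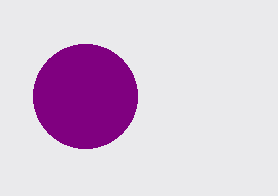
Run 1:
center_x = 85; center_y = 96; radius = 52; color = 'purple'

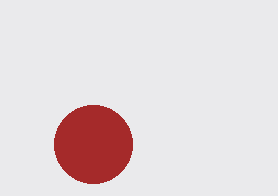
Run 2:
center_x = 93
center_y = 144
radius = 39
color = 'brown'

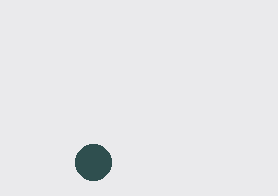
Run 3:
center_x = 93, center_y = 162, radius = 18, color = 'darkslategray'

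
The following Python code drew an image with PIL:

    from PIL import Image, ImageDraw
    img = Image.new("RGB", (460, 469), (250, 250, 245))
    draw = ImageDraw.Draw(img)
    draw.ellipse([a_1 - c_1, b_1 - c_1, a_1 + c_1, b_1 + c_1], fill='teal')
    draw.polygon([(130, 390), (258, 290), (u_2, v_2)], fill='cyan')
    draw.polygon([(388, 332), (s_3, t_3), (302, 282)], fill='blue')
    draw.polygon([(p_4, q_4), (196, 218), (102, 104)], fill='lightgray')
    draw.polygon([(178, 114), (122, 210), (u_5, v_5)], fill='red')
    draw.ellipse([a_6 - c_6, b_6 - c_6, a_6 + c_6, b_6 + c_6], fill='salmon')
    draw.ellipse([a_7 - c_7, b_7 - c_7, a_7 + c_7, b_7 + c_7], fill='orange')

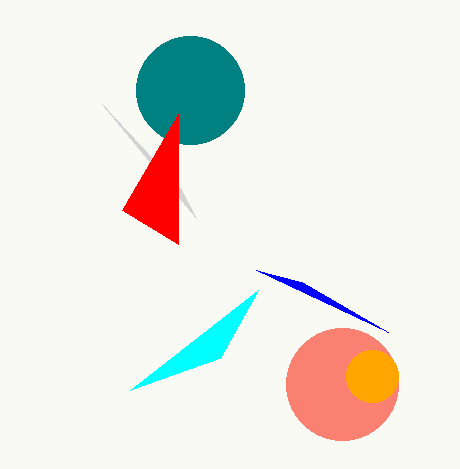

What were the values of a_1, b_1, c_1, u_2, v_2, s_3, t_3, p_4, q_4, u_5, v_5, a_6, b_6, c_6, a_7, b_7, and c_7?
a_1 = 190; b_1 = 90; c_1 = 54; u_2 = 220; v_2 = 358; s_3 = 256; t_3 = 270; p_4 = 180; q_4 = 188; u_5 = 178; v_5 = 244; a_6 = 342; b_6 = 384; c_6 = 56; a_7 = 372; b_7 = 376; c_7 = 26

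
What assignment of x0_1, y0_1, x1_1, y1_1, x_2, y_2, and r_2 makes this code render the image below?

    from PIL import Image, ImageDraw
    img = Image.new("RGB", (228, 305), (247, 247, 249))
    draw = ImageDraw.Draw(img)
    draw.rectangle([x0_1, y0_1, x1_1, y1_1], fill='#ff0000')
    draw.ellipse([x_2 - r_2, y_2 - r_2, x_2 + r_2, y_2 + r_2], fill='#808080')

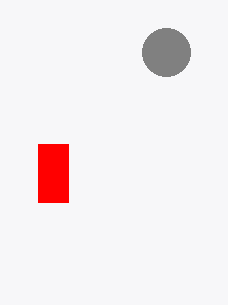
x0_1 = 38, y0_1 = 144, x1_1 = 68, y1_1 = 202, x_2 = 166, y_2 = 52, r_2 = 24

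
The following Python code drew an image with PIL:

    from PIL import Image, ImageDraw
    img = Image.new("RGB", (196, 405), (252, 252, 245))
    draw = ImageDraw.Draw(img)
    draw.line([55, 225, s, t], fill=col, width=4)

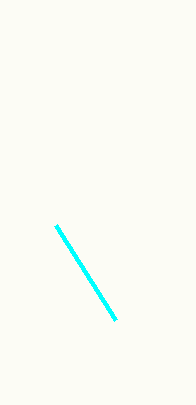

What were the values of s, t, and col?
s = 115; t = 320; col = 'cyan'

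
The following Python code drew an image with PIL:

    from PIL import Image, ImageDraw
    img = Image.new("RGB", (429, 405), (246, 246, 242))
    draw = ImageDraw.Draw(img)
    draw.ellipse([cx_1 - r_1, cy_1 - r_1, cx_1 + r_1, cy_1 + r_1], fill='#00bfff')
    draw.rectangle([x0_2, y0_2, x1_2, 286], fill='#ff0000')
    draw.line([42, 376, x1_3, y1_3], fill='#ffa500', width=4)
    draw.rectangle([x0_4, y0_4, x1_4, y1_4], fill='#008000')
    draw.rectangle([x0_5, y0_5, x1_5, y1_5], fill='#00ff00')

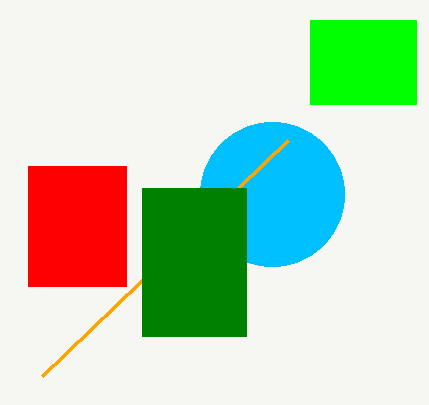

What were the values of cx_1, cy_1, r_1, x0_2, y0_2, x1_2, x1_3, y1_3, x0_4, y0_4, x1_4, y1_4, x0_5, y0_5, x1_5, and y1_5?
cx_1 = 272, cy_1 = 194, r_1 = 72, x0_2 = 28, y0_2 = 166, x1_2 = 126, x1_3 = 288, y1_3 = 140, x0_4 = 142, y0_4 = 188, x1_4 = 246, y1_4 = 336, x0_5 = 310, y0_5 = 20, x1_5 = 416, y1_5 = 104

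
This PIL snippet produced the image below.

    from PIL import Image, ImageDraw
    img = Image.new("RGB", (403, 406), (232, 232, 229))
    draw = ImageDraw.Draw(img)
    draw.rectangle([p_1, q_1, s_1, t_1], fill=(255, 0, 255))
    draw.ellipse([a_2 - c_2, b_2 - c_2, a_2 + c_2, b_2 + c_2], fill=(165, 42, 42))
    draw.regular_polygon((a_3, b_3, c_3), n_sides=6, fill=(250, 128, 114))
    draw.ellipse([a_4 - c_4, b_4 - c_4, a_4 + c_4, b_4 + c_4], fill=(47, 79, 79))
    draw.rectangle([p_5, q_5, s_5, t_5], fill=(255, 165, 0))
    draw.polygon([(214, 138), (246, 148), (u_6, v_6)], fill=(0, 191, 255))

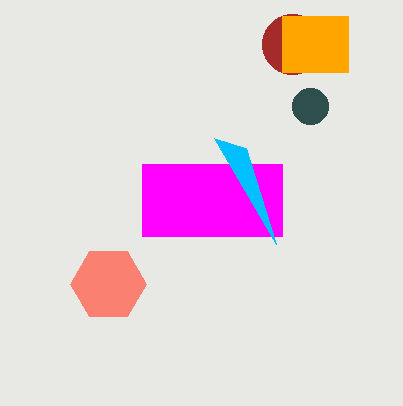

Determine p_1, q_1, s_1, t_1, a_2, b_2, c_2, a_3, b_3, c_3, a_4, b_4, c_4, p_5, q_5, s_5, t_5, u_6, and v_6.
p_1 = 142
q_1 = 164
s_1 = 282
t_1 = 236
a_2 = 292
b_2 = 44
c_2 = 30
a_3 = 108
b_3 = 284
c_3 = 38
a_4 = 310
b_4 = 106
c_4 = 18
p_5 = 282
q_5 = 16
s_5 = 348
t_5 = 72
u_6 = 276
v_6 = 244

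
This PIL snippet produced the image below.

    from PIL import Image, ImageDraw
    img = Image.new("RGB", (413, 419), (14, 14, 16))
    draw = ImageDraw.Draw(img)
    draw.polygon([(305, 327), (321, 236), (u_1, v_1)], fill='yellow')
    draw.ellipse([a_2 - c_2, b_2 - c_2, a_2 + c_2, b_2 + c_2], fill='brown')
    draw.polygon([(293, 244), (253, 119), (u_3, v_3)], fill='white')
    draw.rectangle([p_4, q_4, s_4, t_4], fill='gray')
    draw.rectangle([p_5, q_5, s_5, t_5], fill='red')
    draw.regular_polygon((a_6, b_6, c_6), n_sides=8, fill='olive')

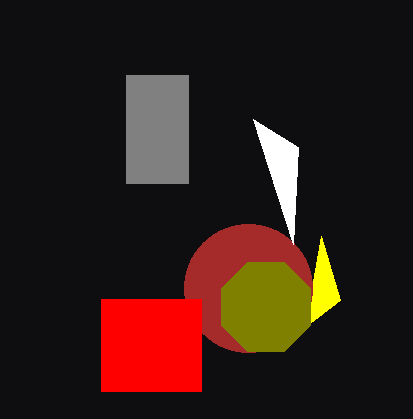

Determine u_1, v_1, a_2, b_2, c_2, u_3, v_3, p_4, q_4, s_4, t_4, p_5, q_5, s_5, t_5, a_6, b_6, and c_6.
u_1 = 340
v_1 = 300
a_2 = 248
b_2 = 288
c_2 = 64
u_3 = 298
v_3 = 147
p_4 = 126
q_4 = 75
s_4 = 188
t_4 = 183
p_5 = 101
q_5 = 299
s_5 = 201
t_5 = 391
a_6 = 266
b_6 = 307
c_6 = 48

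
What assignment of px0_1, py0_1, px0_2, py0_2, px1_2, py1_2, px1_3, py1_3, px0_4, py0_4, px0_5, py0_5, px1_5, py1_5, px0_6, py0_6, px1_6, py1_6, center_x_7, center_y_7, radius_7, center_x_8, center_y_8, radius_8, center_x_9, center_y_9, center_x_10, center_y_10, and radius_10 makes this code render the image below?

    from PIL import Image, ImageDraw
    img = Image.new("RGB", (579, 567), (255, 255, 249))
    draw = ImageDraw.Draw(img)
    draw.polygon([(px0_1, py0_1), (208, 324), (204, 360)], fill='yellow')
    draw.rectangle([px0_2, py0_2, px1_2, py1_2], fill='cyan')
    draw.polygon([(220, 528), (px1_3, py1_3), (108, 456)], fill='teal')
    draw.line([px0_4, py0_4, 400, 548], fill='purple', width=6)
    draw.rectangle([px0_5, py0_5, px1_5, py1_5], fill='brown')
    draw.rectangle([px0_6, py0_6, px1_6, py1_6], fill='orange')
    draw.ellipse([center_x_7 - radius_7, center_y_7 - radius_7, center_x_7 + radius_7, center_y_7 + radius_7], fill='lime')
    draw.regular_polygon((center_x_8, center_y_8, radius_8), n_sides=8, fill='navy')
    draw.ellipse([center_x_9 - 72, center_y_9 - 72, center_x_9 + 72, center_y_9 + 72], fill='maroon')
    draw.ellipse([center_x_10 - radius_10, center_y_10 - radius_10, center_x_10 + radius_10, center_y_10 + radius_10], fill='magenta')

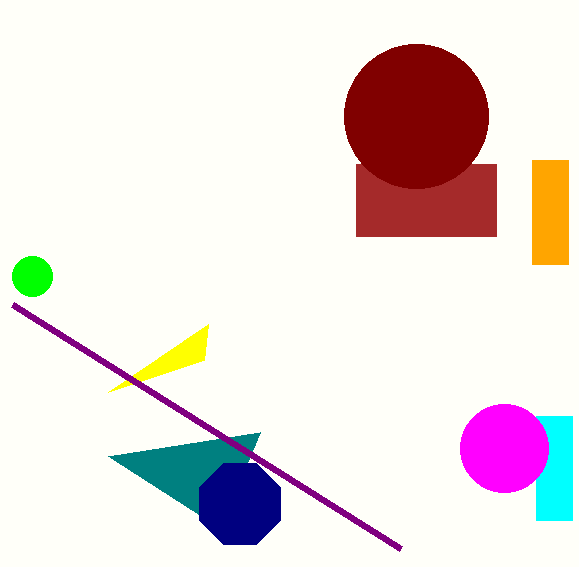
px0_1 = 108; py0_1 = 392; px0_2 = 536; py0_2 = 416; px1_2 = 572; py1_2 = 520; px1_3 = 260; py1_3 = 432; px0_4 = 12; py0_4 = 304; px0_5 = 356; py0_5 = 164; px1_5 = 496; py1_5 = 236; px0_6 = 532; py0_6 = 160; px1_6 = 568; py1_6 = 264; center_x_7 = 32; center_y_7 = 276; radius_7 = 20; center_x_8 = 240; center_y_8 = 504; radius_8 = 44; center_x_9 = 416; center_y_9 = 116; center_x_10 = 504; center_y_10 = 448; radius_10 = 44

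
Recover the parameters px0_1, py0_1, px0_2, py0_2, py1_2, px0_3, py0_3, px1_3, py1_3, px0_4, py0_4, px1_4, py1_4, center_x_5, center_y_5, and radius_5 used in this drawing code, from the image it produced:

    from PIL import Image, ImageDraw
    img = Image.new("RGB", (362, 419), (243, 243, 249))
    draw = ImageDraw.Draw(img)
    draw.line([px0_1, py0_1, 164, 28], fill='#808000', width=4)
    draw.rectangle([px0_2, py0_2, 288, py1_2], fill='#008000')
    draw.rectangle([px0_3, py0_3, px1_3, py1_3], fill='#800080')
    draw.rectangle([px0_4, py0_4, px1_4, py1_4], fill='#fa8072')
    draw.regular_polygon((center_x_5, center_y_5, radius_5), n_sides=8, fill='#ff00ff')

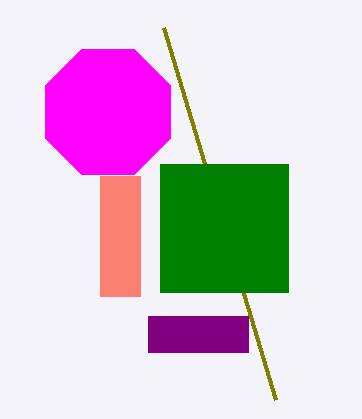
px0_1 = 276; py0_1 = 400; px0_2 = 160; py0_2 = 164; py1_2 = 292; px0_3 = 148; py0_3 = 316; px1_3 = 248; py1_3 = 352; px0_4 = 100; py0_4 = 176; px1_4 = 140; py1_4 = 296; center_x_5 = 108; center_y_5 = 112; radius_5 = 68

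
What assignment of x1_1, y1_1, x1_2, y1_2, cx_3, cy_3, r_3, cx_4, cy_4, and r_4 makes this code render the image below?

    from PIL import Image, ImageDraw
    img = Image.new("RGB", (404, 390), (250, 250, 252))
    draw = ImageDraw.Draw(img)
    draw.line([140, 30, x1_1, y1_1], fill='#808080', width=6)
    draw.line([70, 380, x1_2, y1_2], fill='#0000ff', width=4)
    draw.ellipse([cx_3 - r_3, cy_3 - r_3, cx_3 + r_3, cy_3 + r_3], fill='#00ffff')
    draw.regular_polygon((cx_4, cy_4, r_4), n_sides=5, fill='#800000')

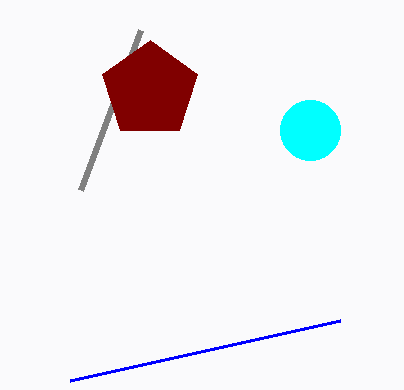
x1_1 = 80
y1_1 = 190
x1_2 = 340
y1_2 = 320
cx_3 = 310
cy_3 = 130
r_3 = 30
cx_4 = 150
cy_4 = 90
r_4 = 50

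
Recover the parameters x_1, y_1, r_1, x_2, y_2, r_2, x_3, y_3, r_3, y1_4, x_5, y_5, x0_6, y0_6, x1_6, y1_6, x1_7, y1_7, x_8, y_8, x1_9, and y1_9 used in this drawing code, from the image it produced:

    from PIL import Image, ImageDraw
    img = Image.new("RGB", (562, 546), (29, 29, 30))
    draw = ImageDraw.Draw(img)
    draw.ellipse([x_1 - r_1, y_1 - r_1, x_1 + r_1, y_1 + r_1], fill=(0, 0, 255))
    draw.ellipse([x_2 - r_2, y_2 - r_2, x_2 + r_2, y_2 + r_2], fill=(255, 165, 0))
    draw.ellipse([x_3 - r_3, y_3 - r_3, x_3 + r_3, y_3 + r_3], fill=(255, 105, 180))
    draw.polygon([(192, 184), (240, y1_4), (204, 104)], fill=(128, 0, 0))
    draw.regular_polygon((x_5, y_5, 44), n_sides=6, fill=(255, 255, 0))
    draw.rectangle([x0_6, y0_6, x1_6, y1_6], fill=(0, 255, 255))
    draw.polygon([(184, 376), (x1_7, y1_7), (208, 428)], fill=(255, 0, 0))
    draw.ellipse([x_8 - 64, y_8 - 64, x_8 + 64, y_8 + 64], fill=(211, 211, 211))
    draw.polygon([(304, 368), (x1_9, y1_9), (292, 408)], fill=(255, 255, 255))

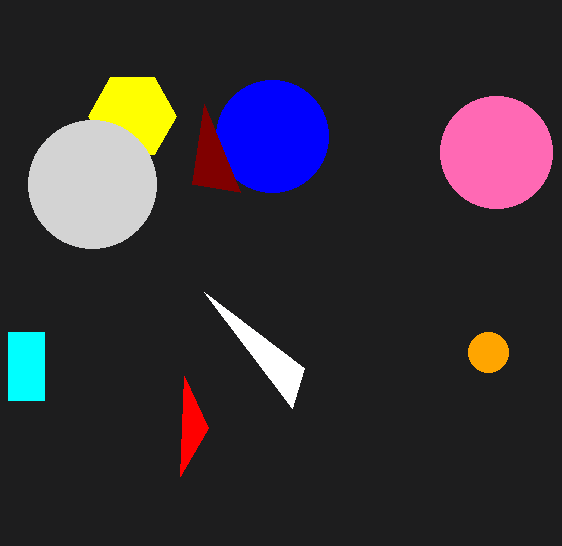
x_1 = 272; y_1 = 136; r_1 = 56; x_2 = 488; y_2 = 352; r_2 = 20; x_3 = 496; y_3 = 152; r_3 = 56; y1_4 = 192; x_5 = 132; y_5 = 116; x0_6 = 8; y0_6 = 332; x1_6 = 44; y1_6 = 400; x1_7 = 180; y1_7 = 476; x_8 = 92; y_8 = 184; x1_9 = 204; y1_9 = 292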